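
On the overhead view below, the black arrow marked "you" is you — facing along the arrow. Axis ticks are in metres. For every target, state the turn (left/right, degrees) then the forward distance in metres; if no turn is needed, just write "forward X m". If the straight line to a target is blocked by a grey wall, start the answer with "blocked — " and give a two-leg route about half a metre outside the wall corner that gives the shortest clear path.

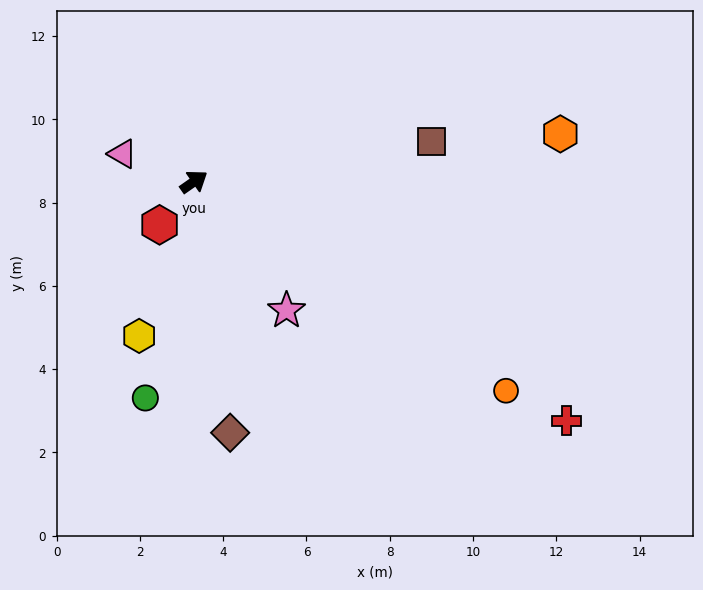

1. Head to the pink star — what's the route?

turn right 89°, forward 3.8 m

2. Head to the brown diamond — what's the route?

turn right 117°, forward 6.1 m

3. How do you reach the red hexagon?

turn right 164°, forward 1.3 m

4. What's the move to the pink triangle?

turn left 124°, forward 1.8 m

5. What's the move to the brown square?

turn right 25°, forward 5.8 m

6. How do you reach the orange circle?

turn right 69°, forward 9.0 m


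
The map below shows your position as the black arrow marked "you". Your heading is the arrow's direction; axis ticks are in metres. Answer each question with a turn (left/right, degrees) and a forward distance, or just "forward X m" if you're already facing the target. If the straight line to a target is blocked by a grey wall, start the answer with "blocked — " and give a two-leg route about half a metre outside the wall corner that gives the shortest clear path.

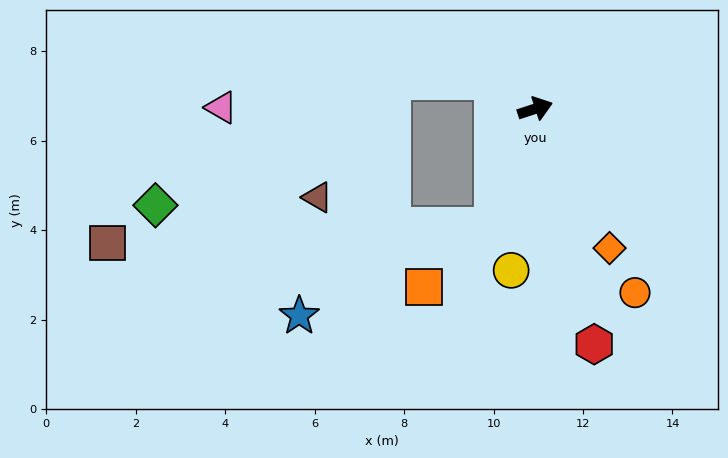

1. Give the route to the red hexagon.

turn right 94°, forward 5.4 m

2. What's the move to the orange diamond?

turn right 80°, forward 3.5 m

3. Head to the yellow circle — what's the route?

turn right 117°, forward 3.7 m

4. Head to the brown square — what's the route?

blocked — turn right 128°, forward 2.8 m, then turn right 68°, forward 8.6 m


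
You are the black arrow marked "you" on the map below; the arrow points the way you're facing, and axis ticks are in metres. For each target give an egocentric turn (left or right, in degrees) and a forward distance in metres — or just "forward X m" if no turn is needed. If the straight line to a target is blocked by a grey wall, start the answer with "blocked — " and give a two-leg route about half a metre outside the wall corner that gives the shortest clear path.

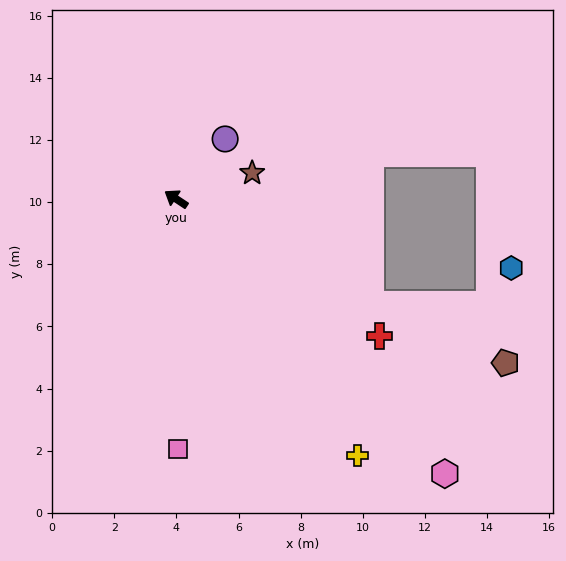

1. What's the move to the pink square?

turn left 124°, forward 8.1 m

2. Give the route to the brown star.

turn right 128°, forward 2.6 m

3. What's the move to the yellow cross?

turn left 159°, forward 10.1 m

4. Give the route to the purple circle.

turn right 96°, forward 2.5 m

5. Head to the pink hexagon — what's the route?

turn left 168°, forward 12.4 m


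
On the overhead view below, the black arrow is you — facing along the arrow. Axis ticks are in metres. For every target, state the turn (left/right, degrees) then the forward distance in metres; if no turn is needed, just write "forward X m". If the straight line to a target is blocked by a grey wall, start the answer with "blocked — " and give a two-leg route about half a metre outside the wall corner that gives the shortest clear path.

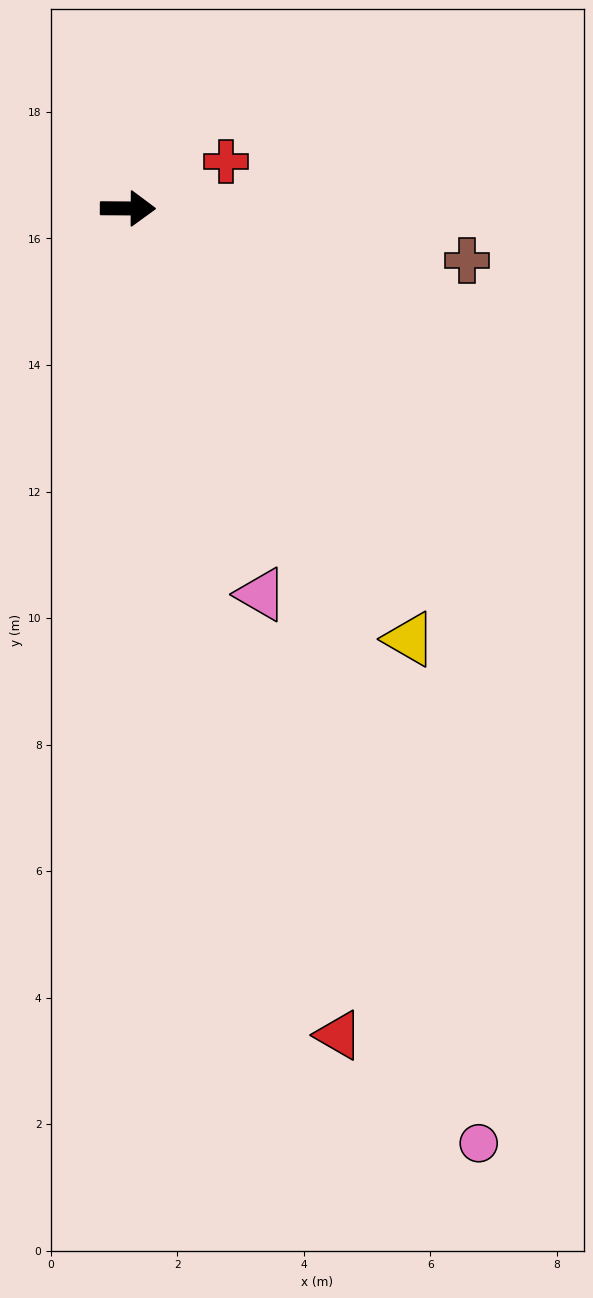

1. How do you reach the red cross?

turn left 26°, forward 1.7 m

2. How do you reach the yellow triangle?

turn right 56°, forward 8.1 m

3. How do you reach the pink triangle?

turn right 71°, forward 6.5 m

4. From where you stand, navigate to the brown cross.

turn right 8°, forward 5.4 m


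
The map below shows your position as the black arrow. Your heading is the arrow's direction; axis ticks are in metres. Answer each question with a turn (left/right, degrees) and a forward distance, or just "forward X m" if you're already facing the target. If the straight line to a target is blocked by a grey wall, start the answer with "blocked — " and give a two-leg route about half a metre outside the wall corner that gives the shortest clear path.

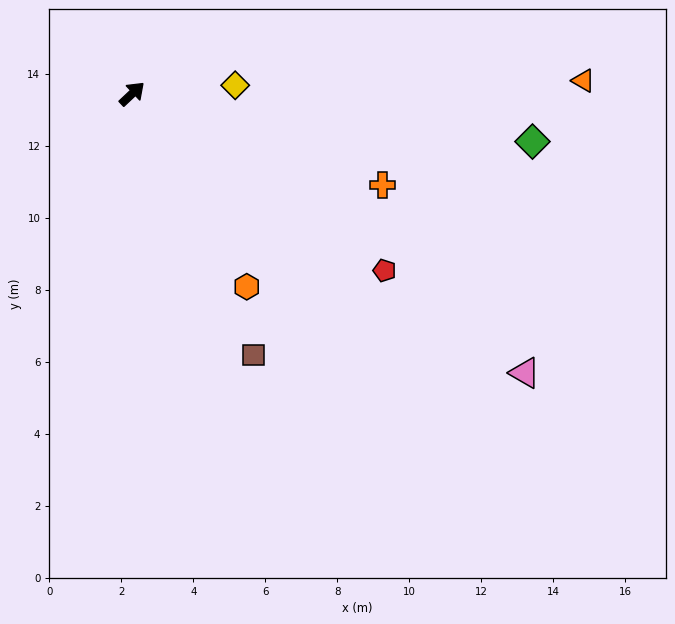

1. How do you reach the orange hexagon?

turn right 103°, forward 6.2 m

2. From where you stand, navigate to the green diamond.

turn right 50°, forward 11.2 m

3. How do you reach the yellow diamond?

turn right 39°, forward 2.9 m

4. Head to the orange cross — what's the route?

turn right 63°, forward 7.4 m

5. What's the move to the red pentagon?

turn right 78°, forward 8.6 m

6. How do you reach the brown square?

turn right 108°, forward 8.0 m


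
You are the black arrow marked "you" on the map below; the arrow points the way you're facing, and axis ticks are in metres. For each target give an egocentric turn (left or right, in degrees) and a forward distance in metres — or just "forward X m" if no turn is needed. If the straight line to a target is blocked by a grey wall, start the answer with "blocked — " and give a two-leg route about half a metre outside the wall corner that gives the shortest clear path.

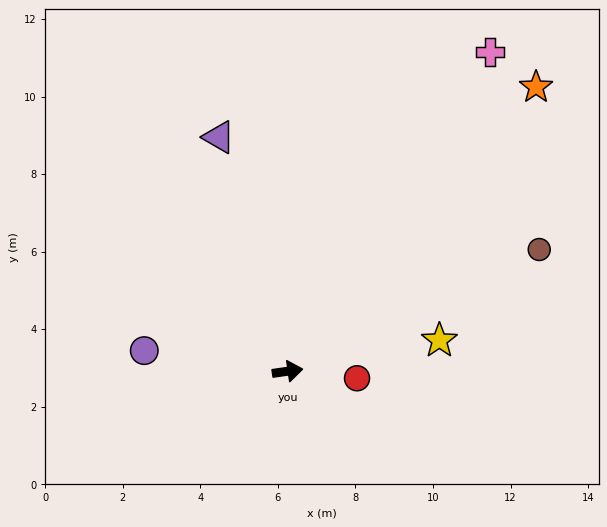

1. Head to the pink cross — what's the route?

turn left 50°, forward 9.7 m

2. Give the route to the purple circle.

turn left 164°, forward 3.7 m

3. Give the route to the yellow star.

turn left 3°, forward 4.0 m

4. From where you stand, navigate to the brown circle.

turn left 18°, forward 7.2 m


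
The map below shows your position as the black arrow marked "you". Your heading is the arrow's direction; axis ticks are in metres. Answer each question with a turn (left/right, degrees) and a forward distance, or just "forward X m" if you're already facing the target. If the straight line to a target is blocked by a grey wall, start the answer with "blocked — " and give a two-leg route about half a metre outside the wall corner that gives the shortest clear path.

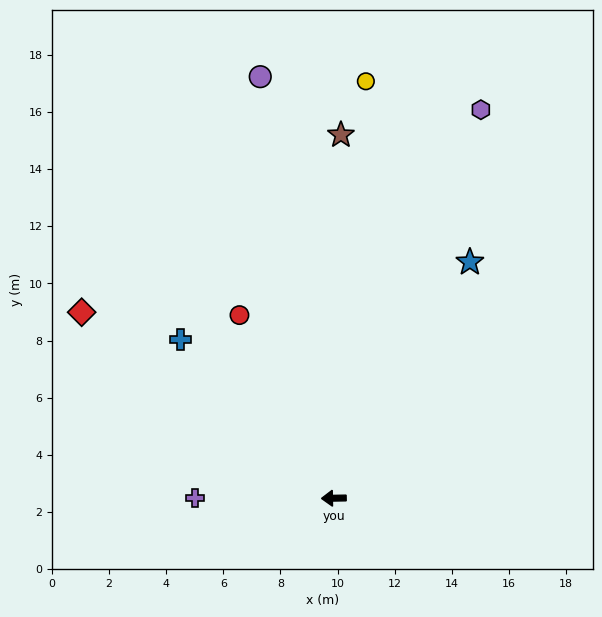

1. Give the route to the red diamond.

turn right 37°, forward 11.0 m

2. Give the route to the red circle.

turn right 64°, forward 7.2 m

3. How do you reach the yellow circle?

turn right 95°, forward 14.6 m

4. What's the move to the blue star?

turn right 121°, forward 9.5 m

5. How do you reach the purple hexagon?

turn right 112°, forward 14.5 m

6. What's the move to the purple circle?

turn right 81°, forward 15.0 m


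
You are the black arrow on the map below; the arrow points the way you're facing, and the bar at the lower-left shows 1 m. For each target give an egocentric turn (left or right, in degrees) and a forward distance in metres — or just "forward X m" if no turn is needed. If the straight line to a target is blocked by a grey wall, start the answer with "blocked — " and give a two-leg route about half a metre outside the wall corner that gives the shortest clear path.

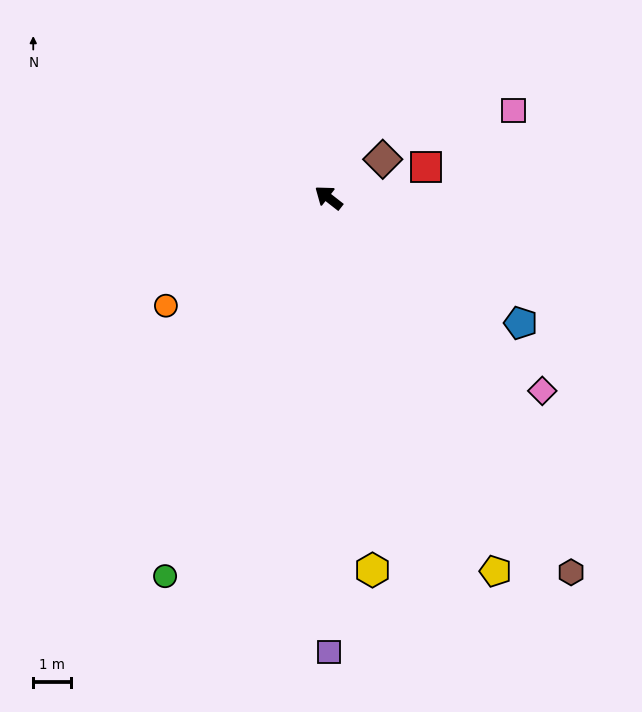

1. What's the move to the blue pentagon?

turn right 175°, forward 6.1 m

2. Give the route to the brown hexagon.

turn left 161°, forward 11.9 m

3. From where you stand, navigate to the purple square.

turn left 128°, forward 12.1 m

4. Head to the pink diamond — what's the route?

turn left 176°, forward 7.7 m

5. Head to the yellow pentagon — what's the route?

turn left 152°, forward 10.9 m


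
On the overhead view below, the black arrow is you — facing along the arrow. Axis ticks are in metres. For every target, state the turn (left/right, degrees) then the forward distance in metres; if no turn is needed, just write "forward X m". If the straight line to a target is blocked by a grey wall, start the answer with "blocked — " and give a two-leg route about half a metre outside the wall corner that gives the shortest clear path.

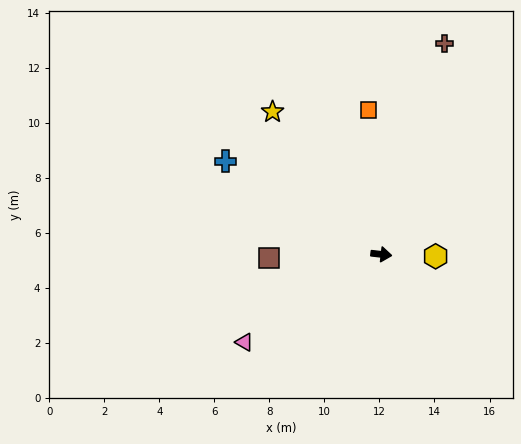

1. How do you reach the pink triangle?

turn right 141°, forward 5.9 m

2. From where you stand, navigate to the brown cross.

turn left 80°, forward 8.0 m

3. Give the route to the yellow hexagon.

turn left 4°, forward 2.0 m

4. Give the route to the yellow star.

turn left 134°, forward 6.5 m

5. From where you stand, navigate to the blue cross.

turn left 156°, forward 6.6 m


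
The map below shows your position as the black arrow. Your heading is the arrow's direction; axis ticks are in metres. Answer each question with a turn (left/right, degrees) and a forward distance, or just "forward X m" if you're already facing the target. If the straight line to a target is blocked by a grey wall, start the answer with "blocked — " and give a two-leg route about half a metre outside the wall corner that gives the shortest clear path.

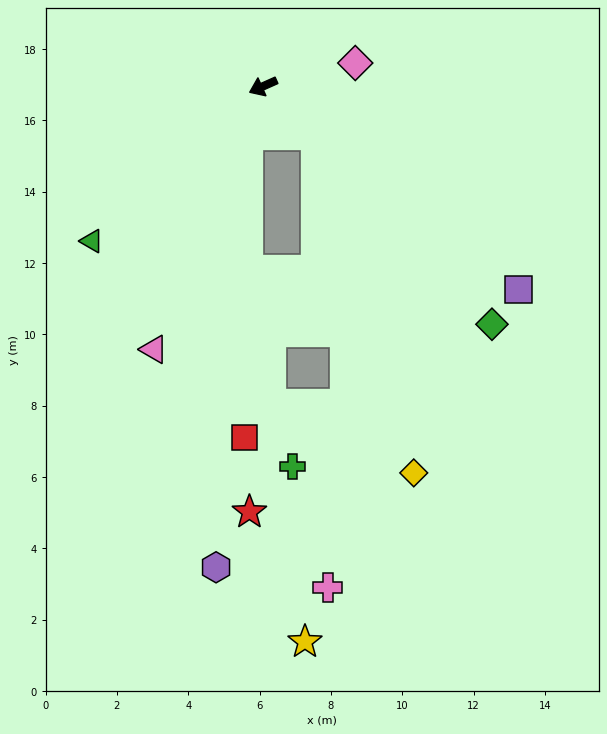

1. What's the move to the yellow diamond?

blocked — turn left 114°, forward 2.0 m, then turn right 32°, forward 9.9 m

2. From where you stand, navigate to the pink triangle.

turn left 43°, forward 8.0 m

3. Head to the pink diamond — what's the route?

turn left 170°, forward 2.7 m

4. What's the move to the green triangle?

turn left 18°, forward 6.5 m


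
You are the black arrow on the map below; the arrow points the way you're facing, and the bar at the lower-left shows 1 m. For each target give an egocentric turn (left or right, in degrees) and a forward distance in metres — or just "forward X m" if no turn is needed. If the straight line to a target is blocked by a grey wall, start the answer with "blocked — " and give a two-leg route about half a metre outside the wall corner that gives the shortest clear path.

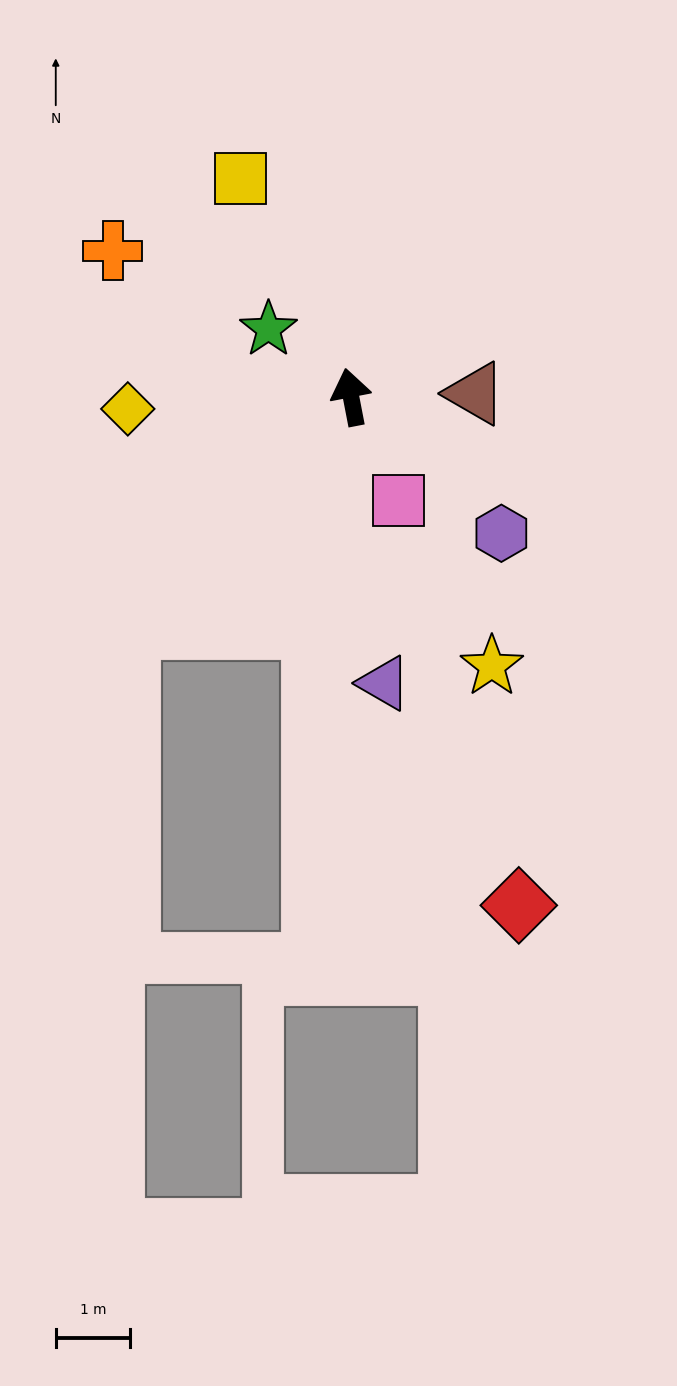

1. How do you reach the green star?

turn left 40°, forward 1.4 m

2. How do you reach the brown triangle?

turn right 99°, forward 1.7 m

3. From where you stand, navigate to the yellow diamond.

turn left 82°, forward 3.0 m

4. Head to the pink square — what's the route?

turn right 166°, forward 1.5 m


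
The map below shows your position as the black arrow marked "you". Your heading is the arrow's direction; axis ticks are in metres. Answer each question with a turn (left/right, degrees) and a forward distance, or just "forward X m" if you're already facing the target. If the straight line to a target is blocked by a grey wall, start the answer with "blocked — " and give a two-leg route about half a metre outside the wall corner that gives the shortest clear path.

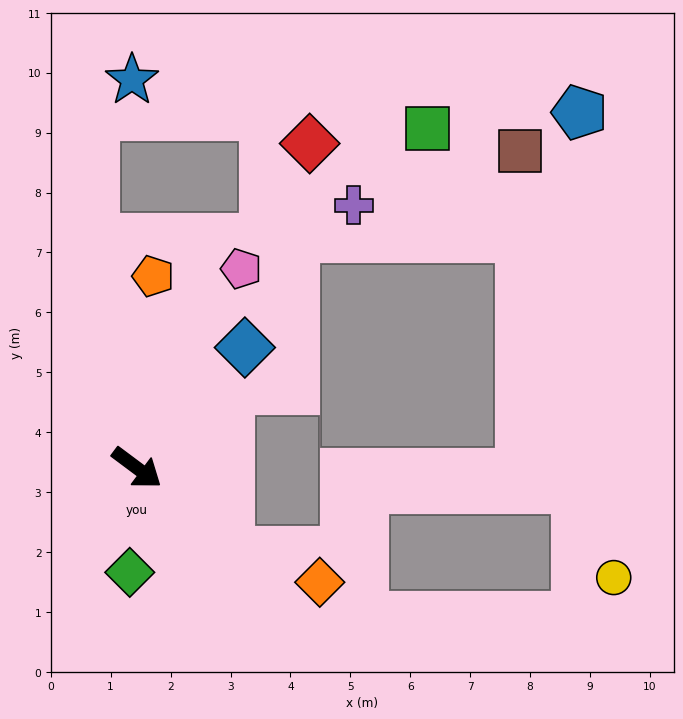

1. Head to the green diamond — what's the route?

turn right 57°, forward 1.7 m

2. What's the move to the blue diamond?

turn left 85°, forward 2.7 m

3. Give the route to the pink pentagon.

turn left 99°, forward 3.8 m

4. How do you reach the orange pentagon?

turn left 122°, forward 3.2 m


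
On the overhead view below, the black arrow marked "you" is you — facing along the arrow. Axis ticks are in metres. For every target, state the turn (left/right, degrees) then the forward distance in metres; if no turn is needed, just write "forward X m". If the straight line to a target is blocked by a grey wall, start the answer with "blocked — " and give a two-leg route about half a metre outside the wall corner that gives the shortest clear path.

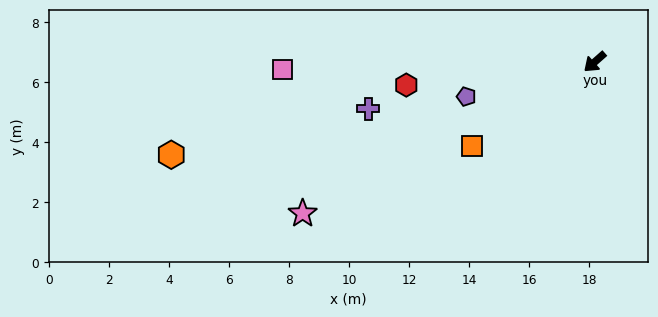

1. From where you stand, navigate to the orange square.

turn right 7°, forward 5.0 m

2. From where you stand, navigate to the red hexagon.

turn right 34°, forward 6.3 m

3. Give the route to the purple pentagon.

turn right 26°, forward 4.4 m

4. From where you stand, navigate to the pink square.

turn right 40°, forward 10.4 m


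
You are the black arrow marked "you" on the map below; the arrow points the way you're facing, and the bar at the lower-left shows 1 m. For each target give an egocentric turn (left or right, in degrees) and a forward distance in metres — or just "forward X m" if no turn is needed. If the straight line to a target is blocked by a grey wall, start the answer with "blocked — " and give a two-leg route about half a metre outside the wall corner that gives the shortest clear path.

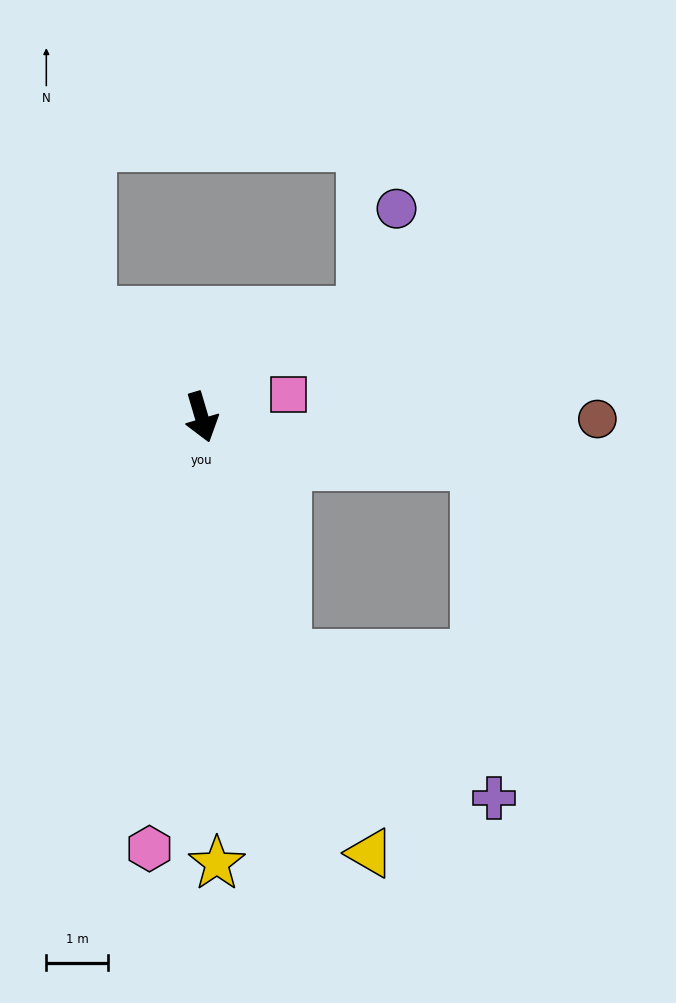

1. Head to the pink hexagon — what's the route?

turn right 23°, forward 7.1 m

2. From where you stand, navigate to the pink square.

turn left 88°, forward 1.5 m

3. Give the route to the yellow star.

turn right 15°, forward 7.2 m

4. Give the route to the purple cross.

blocked — turn left 3°, forward 4.1 m, then turn left 36°, forward 4.1 m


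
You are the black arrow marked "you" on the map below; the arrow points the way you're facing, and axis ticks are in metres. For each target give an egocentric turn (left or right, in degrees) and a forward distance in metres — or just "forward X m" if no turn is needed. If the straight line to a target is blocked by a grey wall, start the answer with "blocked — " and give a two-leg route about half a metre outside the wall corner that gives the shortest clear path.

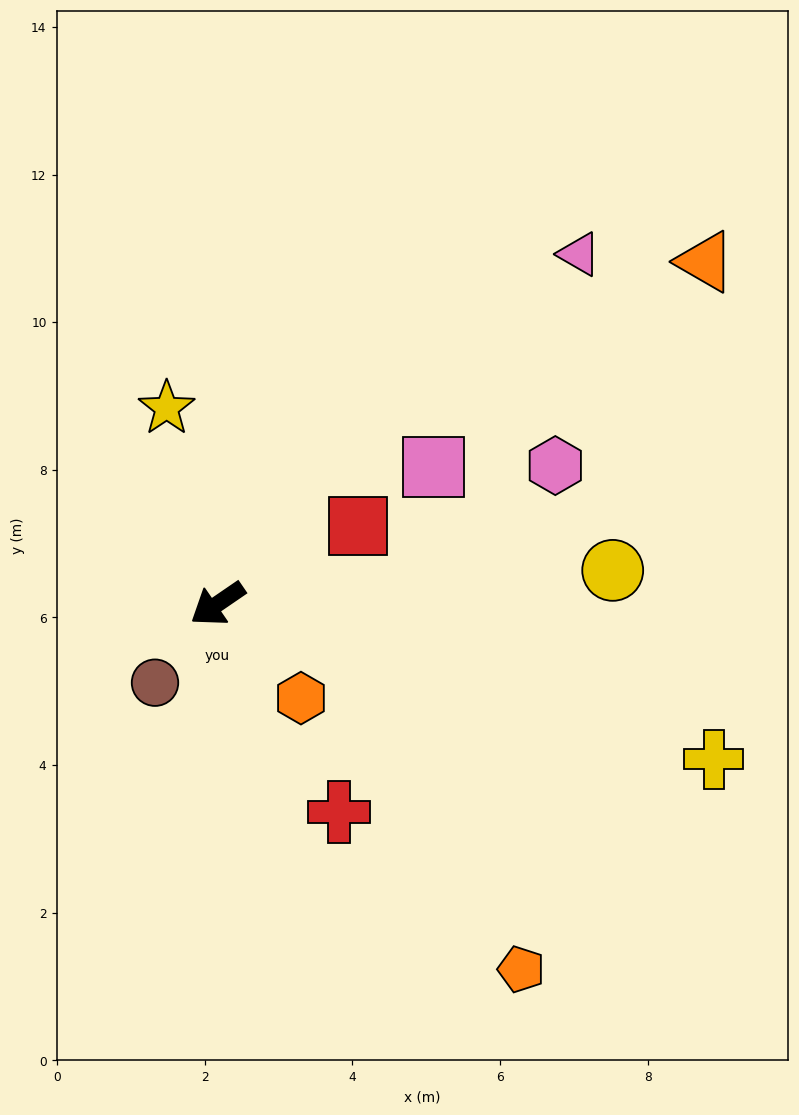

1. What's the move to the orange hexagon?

turn left 97°, forward 1.7 m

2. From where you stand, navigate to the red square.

turn left 175°, forward 2.2 m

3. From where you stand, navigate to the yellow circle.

turn left 150°, forward 5.4 m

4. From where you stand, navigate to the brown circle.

turn left 17°, forward 1.4 m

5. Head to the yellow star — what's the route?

turn right 110°, forward 2.7 m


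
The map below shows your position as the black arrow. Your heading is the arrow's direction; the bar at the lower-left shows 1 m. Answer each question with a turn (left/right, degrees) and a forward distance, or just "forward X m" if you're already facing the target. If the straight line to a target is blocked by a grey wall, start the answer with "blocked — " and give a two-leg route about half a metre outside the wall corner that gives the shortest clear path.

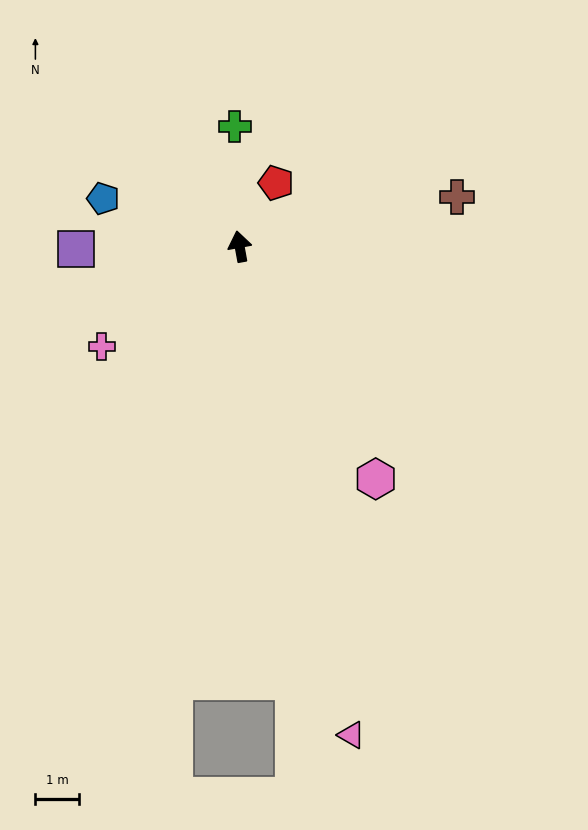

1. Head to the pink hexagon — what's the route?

turn right 160°, forward 6.2 m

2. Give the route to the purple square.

turn left 81°, forward 3.8 m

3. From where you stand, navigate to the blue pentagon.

turn left 60°, forward 3.3 m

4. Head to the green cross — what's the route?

turn right 8°, forward 2.8 m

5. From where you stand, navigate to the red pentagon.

turn right 40°, forward 1.7 m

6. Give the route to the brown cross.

turn right 87°, forward 5.1 m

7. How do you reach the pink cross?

turn left 116°, forward 3.9 m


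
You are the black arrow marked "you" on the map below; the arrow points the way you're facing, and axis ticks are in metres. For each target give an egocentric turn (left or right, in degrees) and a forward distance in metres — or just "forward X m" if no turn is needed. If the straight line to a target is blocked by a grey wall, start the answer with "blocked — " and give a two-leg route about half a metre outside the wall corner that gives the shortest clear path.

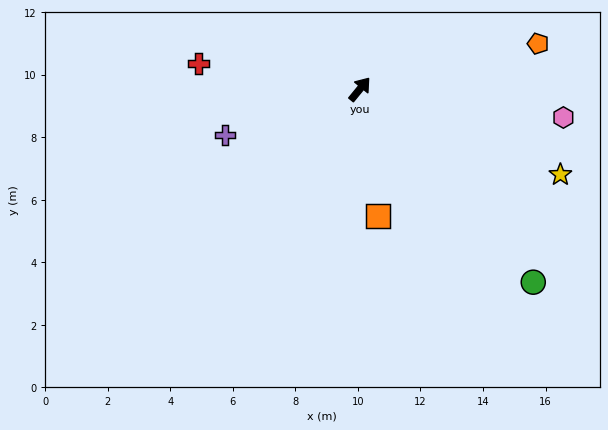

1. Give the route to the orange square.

turn right 133°, forward 4.1 m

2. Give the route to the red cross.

turn left 120°, forward 5.2 m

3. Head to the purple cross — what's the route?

turn left 148°, forward 4.6 m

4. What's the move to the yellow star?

turn right 74°, forward 7.0 m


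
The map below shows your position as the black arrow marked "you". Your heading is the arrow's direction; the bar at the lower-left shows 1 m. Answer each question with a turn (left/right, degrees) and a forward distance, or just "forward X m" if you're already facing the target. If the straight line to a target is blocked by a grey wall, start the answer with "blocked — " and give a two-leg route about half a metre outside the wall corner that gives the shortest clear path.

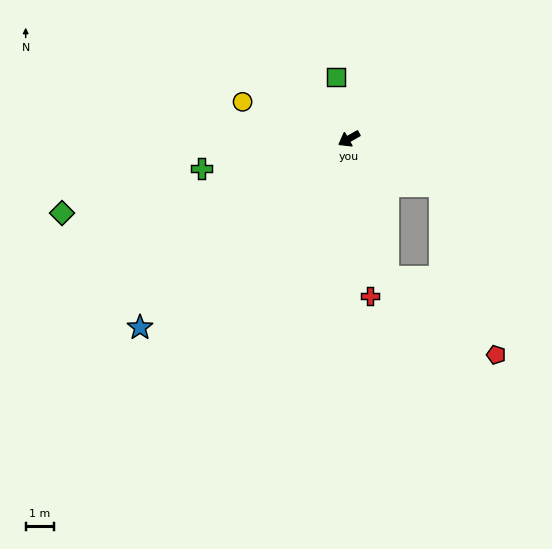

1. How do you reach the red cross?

turn left 68°, forward 5.7 m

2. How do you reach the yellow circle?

turn right 49°, forward 4.0 m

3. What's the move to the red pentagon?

blocked — turn left 76°, forward 5.1 m, then turn left 39°, forward 4.7 m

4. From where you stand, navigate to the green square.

turn right 108°, forward 2.2 m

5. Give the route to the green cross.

turn right 18°, forward 5.3 m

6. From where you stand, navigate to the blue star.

turn left 12°, forward 10.0 m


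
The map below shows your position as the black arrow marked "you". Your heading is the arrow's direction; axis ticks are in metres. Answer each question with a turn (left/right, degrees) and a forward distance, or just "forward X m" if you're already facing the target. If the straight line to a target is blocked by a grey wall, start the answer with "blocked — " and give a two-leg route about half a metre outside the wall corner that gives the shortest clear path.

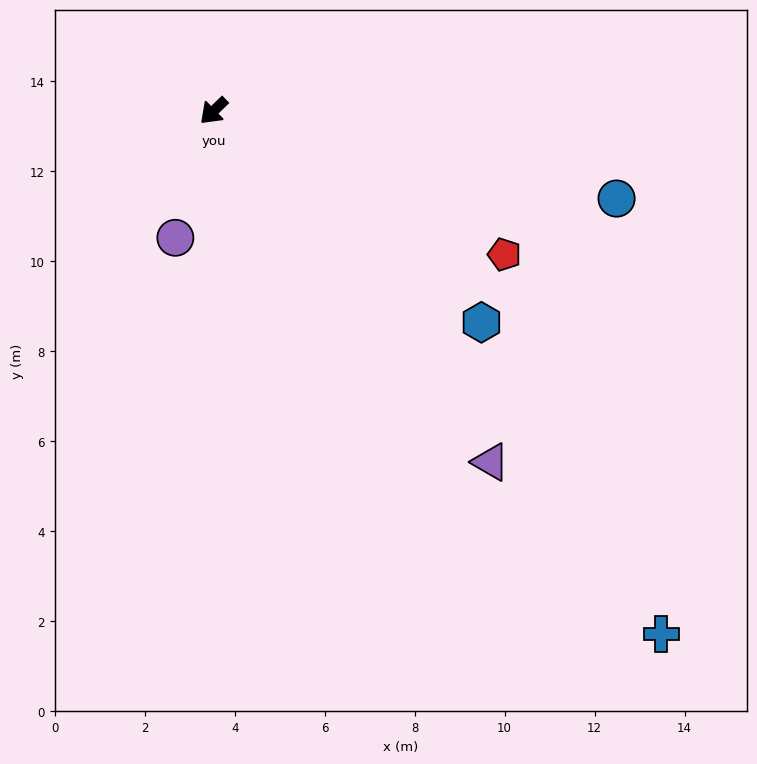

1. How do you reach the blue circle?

turn left 124°, forward 9.2 m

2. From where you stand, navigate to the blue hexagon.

turn left 98°, forward 7.6 m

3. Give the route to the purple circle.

turn left 29°, forward 2.9 m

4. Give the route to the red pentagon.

turn left 110°, forward 7.2 m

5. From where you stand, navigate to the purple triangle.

turn left 84°, forward 9.9 m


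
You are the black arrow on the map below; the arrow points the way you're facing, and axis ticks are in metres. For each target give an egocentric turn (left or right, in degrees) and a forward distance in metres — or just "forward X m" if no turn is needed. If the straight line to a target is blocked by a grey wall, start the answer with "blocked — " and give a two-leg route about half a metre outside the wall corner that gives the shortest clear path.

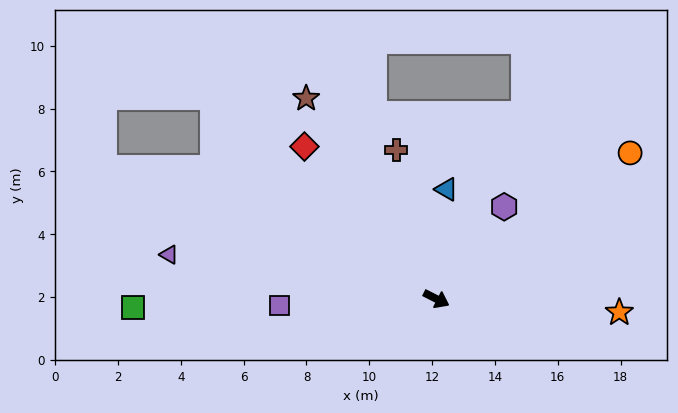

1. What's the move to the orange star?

turn left 23°, forward 5.8 m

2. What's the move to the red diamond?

turn left 158°, forward 6.4 m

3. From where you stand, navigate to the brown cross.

turn left 132°, forward 4.9 m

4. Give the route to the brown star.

turn left 150°, forward 7.6 m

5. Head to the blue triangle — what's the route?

turn left 112°, forward 3.5 m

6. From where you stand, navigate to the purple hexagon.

turn left 81°, forward 3.6 m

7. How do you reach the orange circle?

turn left 64°, forward 7.7 m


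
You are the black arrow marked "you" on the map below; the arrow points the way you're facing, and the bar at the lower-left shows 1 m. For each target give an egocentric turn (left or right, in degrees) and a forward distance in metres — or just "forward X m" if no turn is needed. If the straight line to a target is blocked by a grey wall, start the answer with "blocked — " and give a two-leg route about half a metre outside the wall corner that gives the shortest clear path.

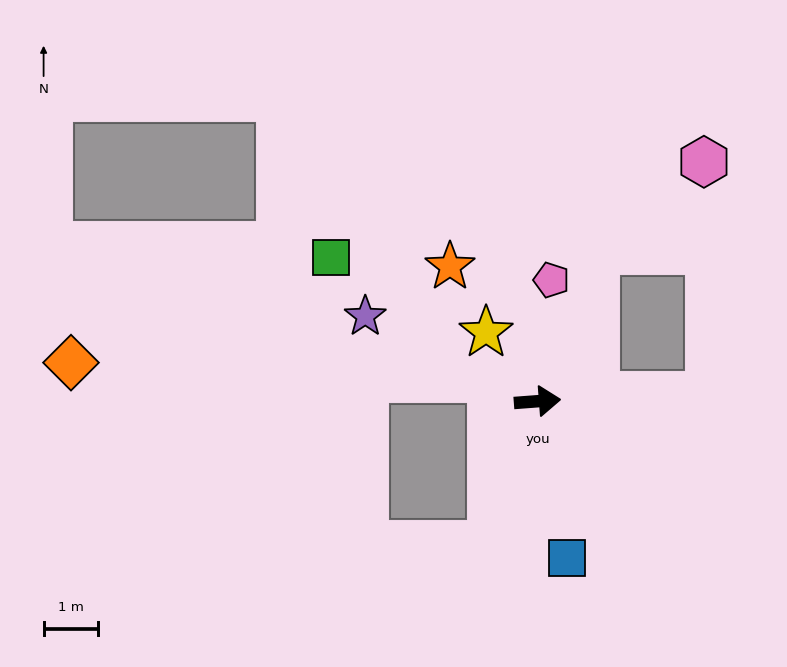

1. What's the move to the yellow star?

turn left 122°, forward 1.6 m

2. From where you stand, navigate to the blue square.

turn right 84°, forward 2.9 m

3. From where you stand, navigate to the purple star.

turn left 149°, forward 3.5 m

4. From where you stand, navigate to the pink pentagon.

turn left 79°, forward 2.2 m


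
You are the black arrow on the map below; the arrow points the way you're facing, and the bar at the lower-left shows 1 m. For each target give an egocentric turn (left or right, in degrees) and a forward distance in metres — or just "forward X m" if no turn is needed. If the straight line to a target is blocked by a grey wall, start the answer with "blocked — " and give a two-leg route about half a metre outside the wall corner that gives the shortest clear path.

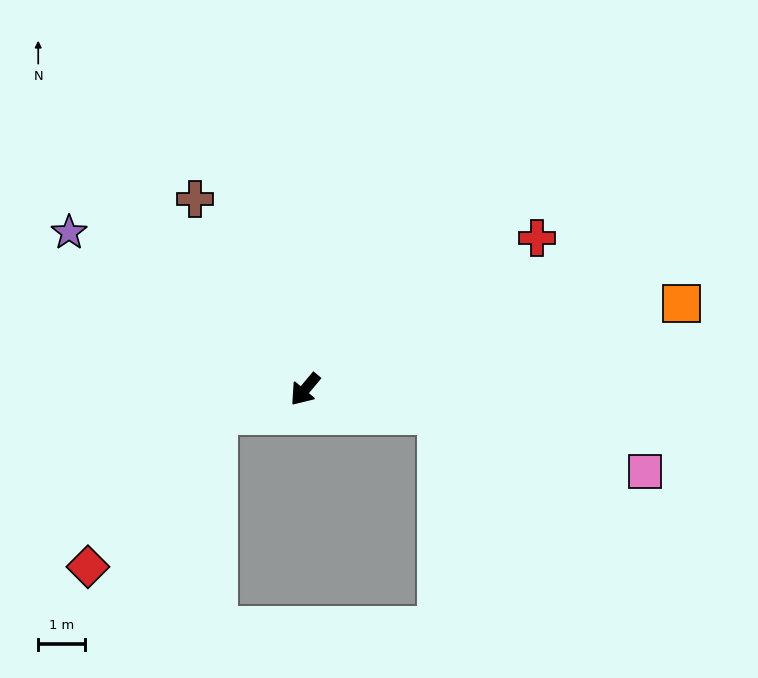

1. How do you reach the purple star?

turn right 84°, forward 6.1 m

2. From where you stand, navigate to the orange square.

turn left 143°, forward 8.3 m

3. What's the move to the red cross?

turn left 163°, forward 6.0 m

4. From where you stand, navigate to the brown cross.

turn right 110°, forward 4.7 m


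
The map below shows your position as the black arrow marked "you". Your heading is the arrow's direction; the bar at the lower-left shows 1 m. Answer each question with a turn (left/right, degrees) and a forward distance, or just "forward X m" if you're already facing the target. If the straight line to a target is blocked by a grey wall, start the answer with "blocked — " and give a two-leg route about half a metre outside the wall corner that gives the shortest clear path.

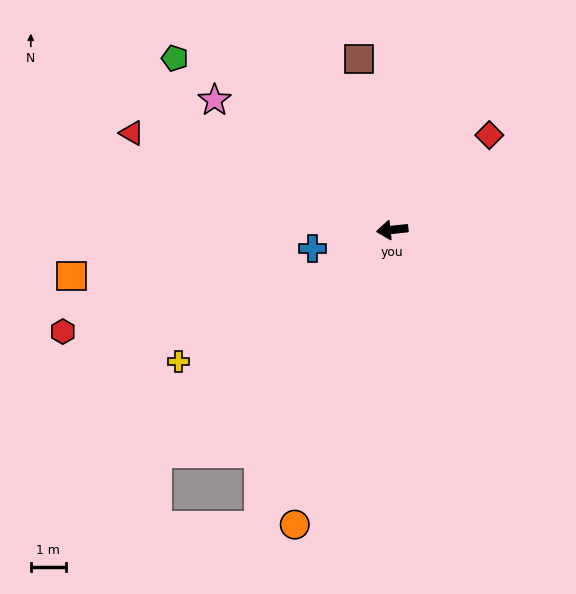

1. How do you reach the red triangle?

turn right 27°, forward 8.0 m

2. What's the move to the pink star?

turn right 42°, forward 6.3 m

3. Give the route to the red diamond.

turn right 142°, forward 3.9 m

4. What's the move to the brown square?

turn right 85°, forward 5.0 m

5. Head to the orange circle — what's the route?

turn left 66°, forward 8.9 m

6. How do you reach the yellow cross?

turn left 25°, forward 7.2 m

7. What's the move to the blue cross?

turn left 7°, forward 2.4 m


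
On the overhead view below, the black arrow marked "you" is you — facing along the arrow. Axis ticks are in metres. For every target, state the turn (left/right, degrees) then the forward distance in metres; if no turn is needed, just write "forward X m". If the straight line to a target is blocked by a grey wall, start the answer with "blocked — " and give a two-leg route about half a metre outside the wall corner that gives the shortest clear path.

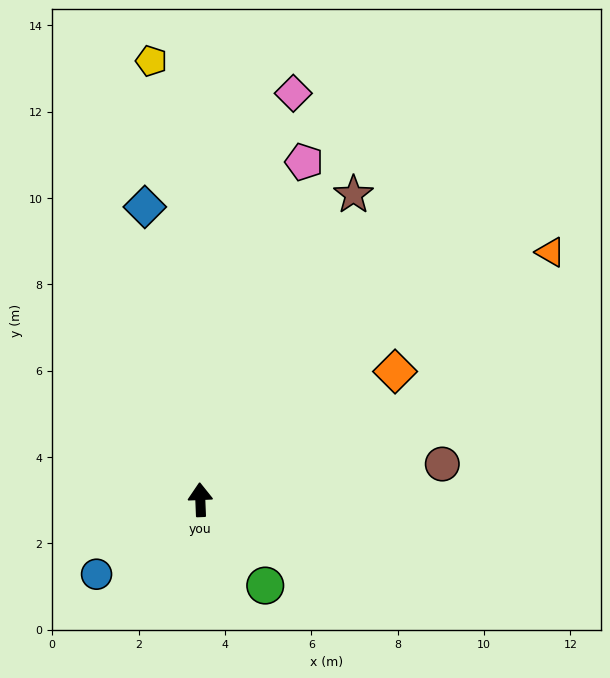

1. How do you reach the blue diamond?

turn left 8°, forward 6.9 m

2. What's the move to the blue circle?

turn left 123°, forward 3.0 m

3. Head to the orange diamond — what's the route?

turn right 59°, forward 5.4 m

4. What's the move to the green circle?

turn right 145°, forward 2.5 m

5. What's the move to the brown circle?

turn right 84°, forward 5.7 m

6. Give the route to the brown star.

turn right 29°, forward 7.9 m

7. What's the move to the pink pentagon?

turn right 19°, forward 8.2 m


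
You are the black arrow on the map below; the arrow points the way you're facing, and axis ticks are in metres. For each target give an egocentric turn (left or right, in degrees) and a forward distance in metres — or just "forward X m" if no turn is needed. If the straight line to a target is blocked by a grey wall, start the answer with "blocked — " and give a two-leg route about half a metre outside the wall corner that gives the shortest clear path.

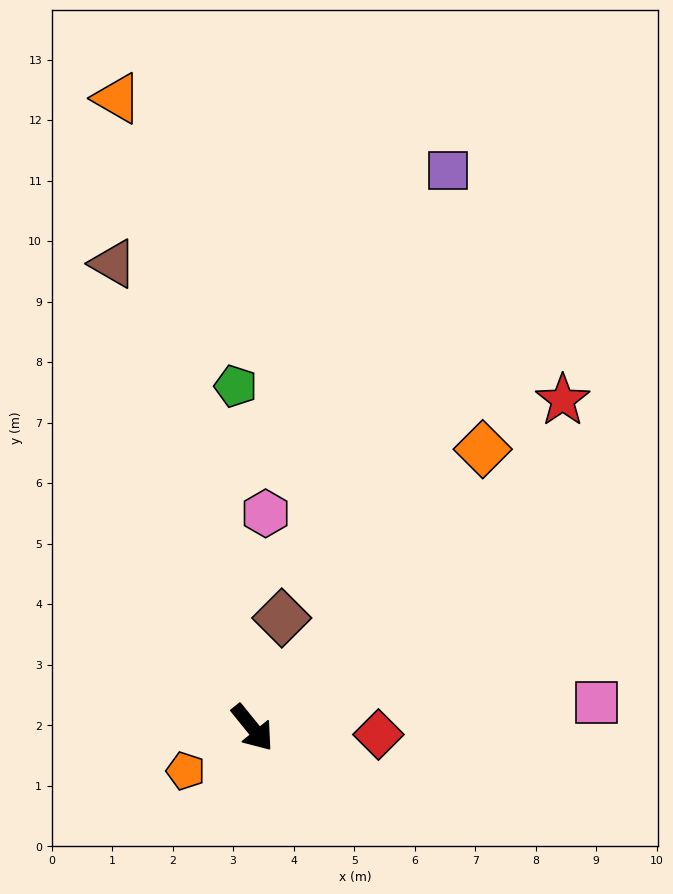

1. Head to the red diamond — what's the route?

turn left 48°, forward 2.1 m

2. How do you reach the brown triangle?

turn left 158°, forward 8.0 m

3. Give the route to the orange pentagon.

turn right 96°, forward 1.3 m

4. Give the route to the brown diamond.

turn left 126°, forward 1.9 m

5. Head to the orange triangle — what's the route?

turn left 153°, forward 10.6 m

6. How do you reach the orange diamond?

turn left 101°, forward 6.0 m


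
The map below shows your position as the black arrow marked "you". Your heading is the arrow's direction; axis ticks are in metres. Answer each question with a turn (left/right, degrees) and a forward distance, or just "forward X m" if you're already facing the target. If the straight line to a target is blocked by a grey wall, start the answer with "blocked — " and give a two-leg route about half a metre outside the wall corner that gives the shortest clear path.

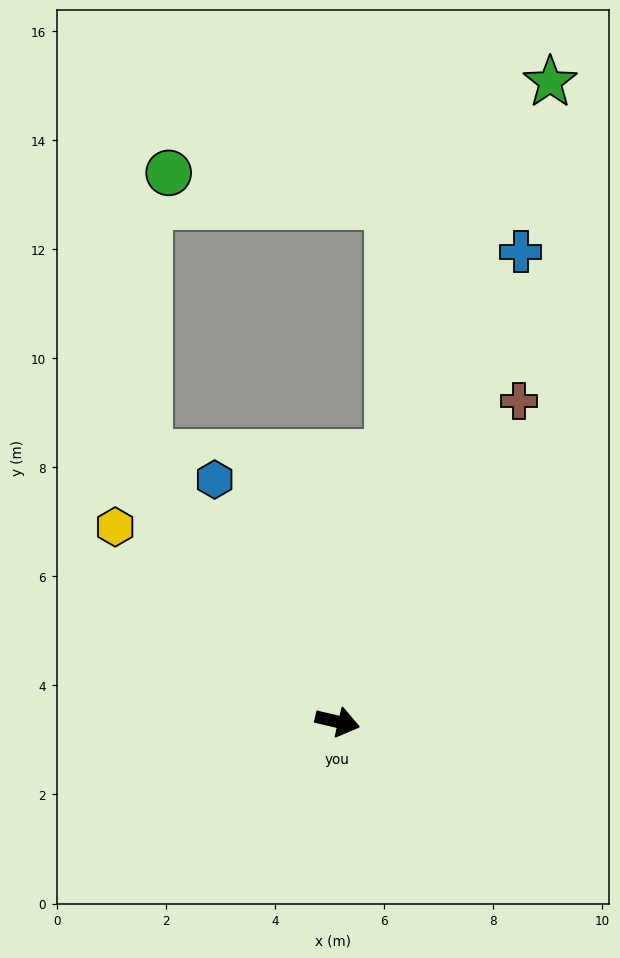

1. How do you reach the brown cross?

turn left 74°, forward 6.8 m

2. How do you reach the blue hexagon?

turn left 130°, forward 5.0 m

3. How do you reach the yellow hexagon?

turn left 152°, forward 5.4 m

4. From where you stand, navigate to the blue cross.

turn left 82°, forward 9.2 m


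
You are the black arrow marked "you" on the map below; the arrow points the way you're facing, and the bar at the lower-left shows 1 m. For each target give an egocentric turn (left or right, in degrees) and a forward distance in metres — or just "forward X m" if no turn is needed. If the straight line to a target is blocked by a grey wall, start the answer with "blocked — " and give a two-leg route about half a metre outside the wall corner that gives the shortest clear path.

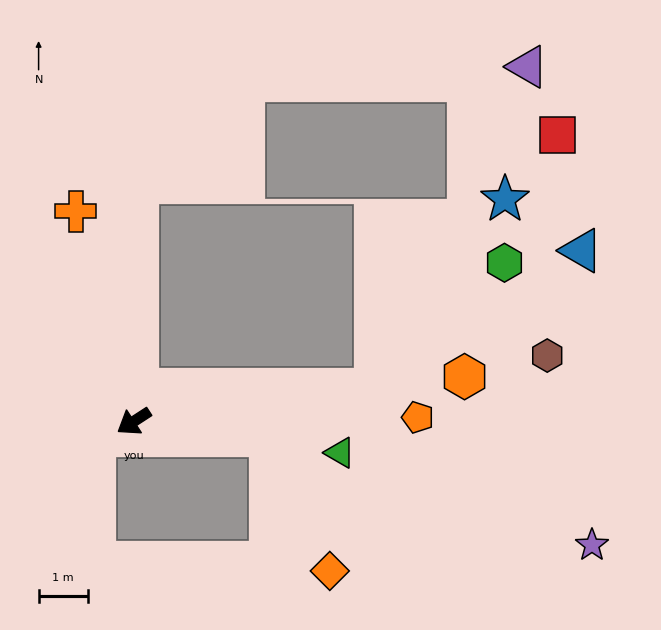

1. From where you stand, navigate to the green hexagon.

blocked — turn left 154°, forward 4.9 m, then turn left 37°, forward 3.7 m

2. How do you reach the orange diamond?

blocked — turn left 141°, forward 2.8 m, then turn right 60°, forward 3.0 m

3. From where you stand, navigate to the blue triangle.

blocked — turn left 154°, forward 4.9 m, then turn left 27°, forward 5.1 m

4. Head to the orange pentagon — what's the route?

turn left 148°, forward 5.8 m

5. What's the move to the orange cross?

turn right 108°, forward 4.4 m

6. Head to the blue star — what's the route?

blocked — turn left 154°, forward 4.9 m, then turn left 49°, forward 4.7 m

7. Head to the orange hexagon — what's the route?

turn left 155°, forward 6.8 m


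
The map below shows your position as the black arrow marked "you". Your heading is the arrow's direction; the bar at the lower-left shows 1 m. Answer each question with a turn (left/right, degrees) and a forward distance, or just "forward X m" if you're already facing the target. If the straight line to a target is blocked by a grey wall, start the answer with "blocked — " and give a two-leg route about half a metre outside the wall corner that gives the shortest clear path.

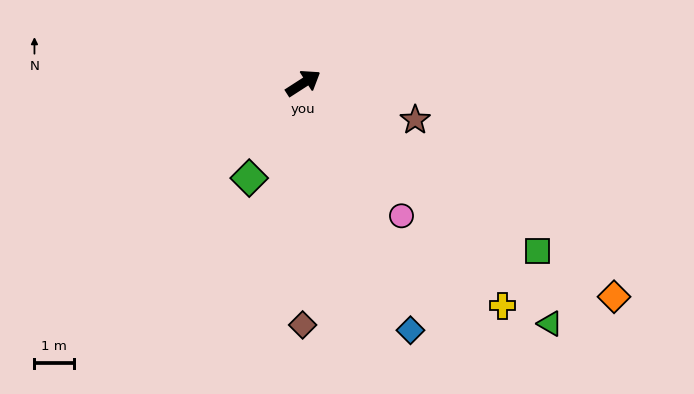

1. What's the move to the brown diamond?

turn right 123°, forward 6.1 m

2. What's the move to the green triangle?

turn right 77°, forward 8.7 m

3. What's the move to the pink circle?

turn right 86°, forward 4.2 m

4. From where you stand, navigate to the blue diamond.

turn right 99°, forward 6.8 m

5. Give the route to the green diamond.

turn right 152°, forward 2.8 m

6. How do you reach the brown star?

turn right 51°, forward 3.0 m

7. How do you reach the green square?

turn right 68°, forward 7.3 m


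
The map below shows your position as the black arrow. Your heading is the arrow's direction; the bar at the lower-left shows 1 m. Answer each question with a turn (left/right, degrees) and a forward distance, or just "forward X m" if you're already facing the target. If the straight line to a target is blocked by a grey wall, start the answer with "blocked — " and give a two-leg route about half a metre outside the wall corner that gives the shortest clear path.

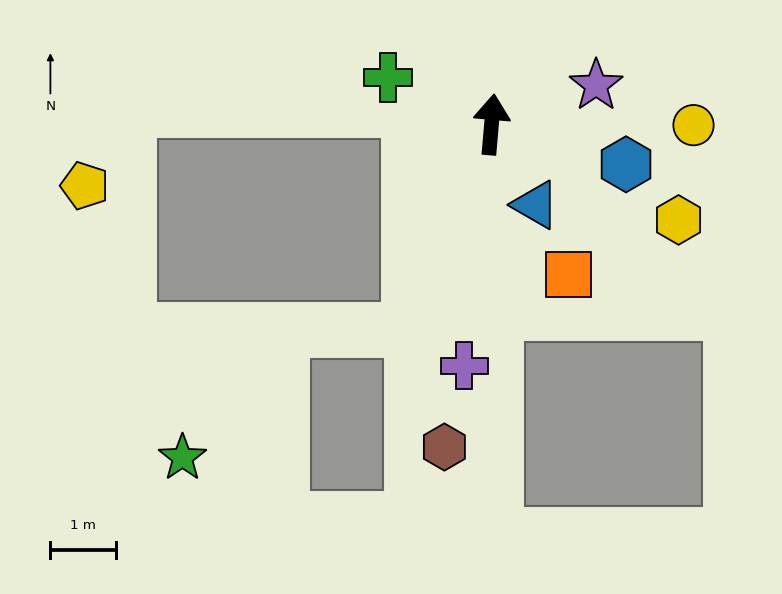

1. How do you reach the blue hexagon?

turn right 102°, forward 2.1 m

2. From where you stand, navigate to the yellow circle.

turn right 85°, forward 3.1 m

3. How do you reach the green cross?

turn left 71°, forward 1.7 m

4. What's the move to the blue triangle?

turn right 146°, forward 1.4 m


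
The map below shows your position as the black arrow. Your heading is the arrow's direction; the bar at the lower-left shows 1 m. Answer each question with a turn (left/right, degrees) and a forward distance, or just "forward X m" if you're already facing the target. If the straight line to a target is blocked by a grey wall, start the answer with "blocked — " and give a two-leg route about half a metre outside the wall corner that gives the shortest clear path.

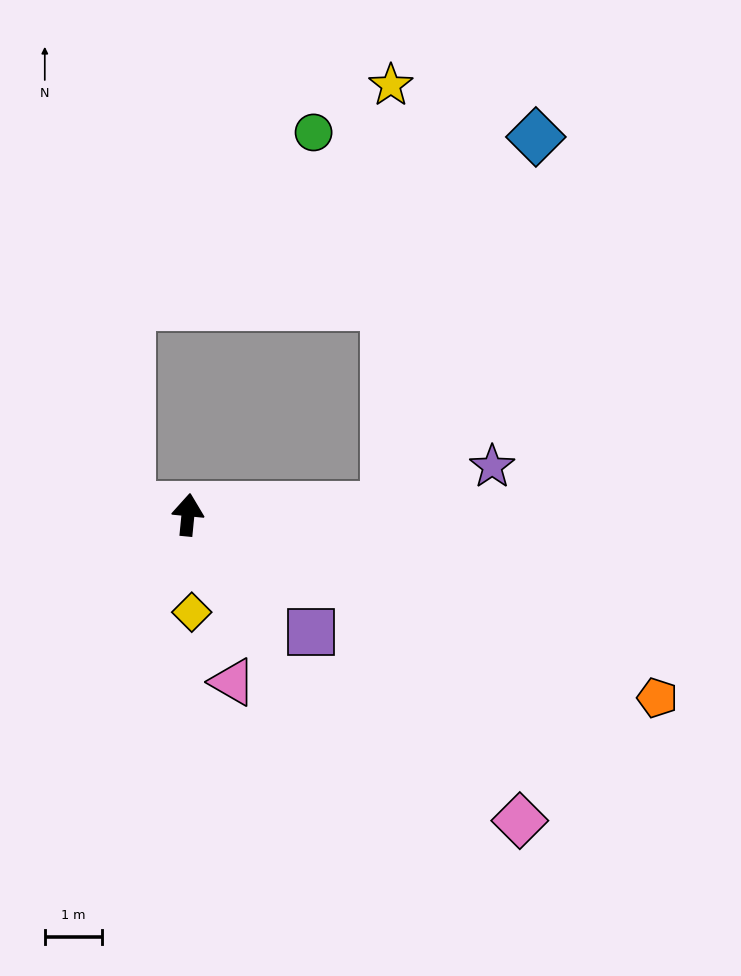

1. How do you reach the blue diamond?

blocked — turn right 82°, forward 3.4 m, then turn left 65°, forward 6.9 m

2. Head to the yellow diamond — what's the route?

turn right 172°, forward 1.7 m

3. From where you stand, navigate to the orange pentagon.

turn right 106°, forward 8.8 m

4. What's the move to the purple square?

turn right 128°, forward 3.0 m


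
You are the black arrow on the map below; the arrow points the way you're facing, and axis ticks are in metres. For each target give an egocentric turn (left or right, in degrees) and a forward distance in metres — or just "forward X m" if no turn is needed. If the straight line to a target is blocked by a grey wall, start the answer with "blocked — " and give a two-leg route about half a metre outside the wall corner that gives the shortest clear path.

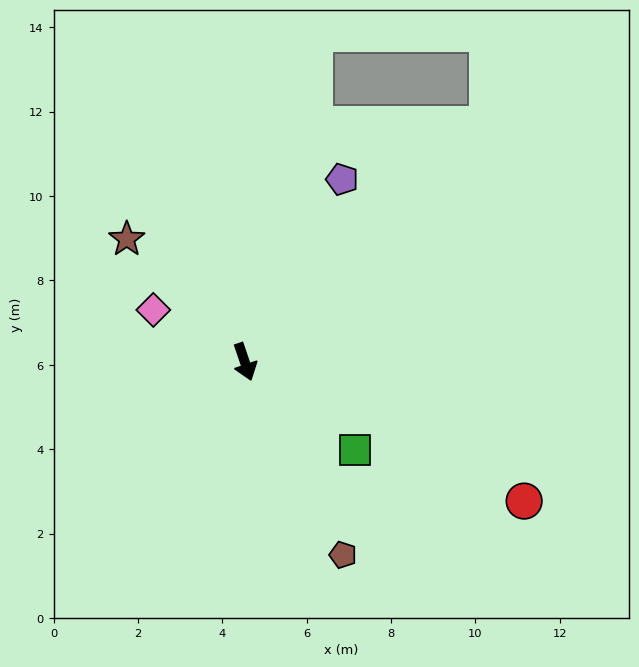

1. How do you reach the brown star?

turn right 155°, forward 4.0 m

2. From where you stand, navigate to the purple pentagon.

turn left 133°, forward 4.9 m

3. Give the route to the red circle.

turn left 45°, forward 7.4 m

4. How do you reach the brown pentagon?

turn left 8°, forward 5.1 m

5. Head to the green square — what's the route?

turn left 33°, forward 3.4 m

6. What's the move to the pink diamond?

turn right 138°, forward 2.5 m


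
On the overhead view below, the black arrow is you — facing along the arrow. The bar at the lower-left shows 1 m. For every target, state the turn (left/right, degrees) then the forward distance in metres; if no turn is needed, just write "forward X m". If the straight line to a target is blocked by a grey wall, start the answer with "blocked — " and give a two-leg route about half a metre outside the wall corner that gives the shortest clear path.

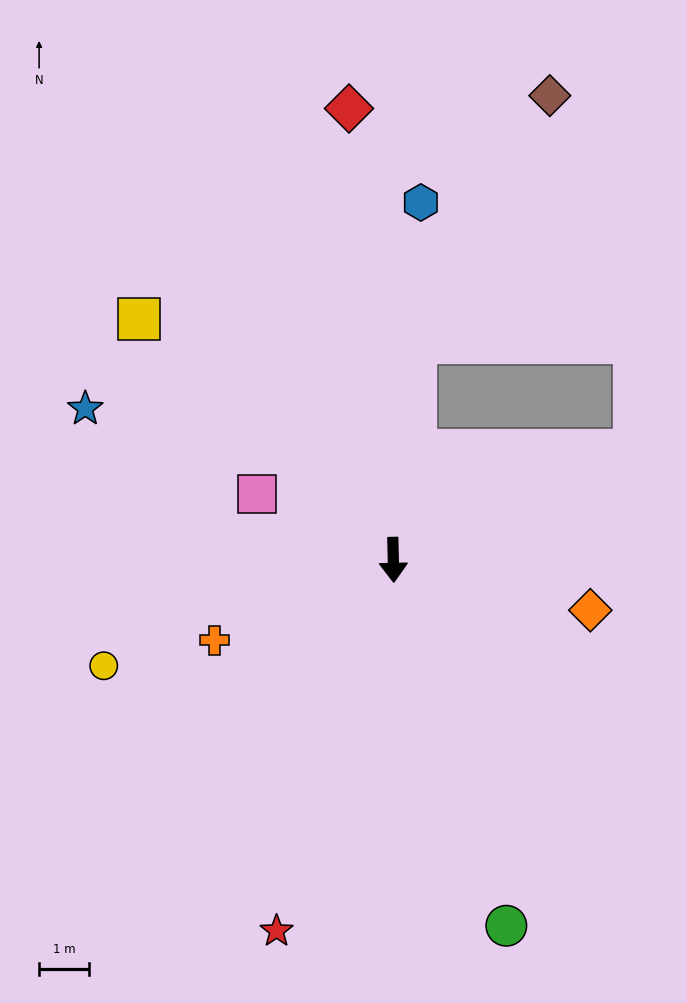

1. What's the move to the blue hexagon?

turn left 174°, forward 7.2 m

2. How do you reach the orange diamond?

turn left 74°, forward 4.1 m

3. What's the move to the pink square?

turn right 117°, forward 3.0 m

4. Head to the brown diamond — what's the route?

blocked — turn left 173°, forward 4.4 m, then turn right 23°, forward 5.6 m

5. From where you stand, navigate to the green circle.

turn left 16°, forward 7.7 m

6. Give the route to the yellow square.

turn right 135°, forward 7.0 m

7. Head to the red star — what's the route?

turn right 19°, forward 7.8 m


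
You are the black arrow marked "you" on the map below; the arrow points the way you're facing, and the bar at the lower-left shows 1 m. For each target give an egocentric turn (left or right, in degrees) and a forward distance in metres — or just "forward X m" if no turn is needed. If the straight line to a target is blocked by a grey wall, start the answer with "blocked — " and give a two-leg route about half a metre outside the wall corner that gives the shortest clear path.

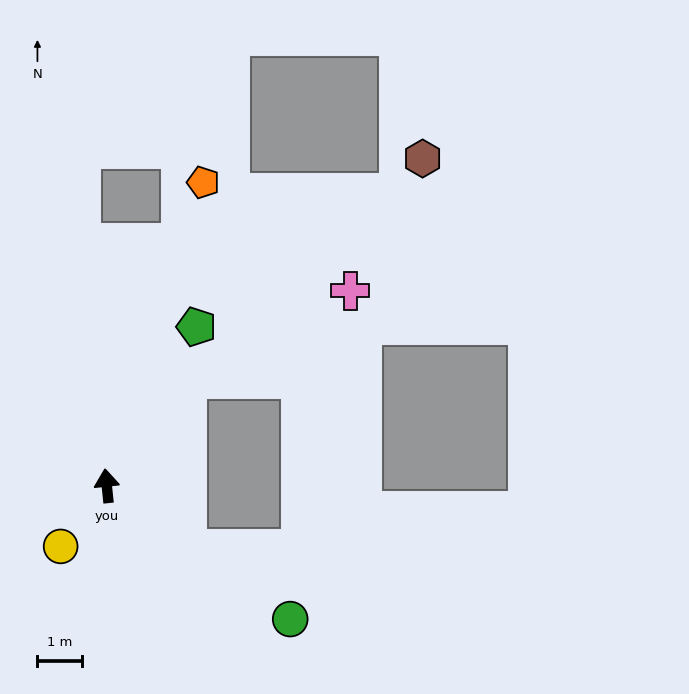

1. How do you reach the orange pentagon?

turn right 24°, forward 7.1 m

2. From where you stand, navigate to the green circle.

turn right 132°, forward 5.1 m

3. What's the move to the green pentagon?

turn right 35°, forward 4.1 m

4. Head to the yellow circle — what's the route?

turn left 137°, forward 1.7 m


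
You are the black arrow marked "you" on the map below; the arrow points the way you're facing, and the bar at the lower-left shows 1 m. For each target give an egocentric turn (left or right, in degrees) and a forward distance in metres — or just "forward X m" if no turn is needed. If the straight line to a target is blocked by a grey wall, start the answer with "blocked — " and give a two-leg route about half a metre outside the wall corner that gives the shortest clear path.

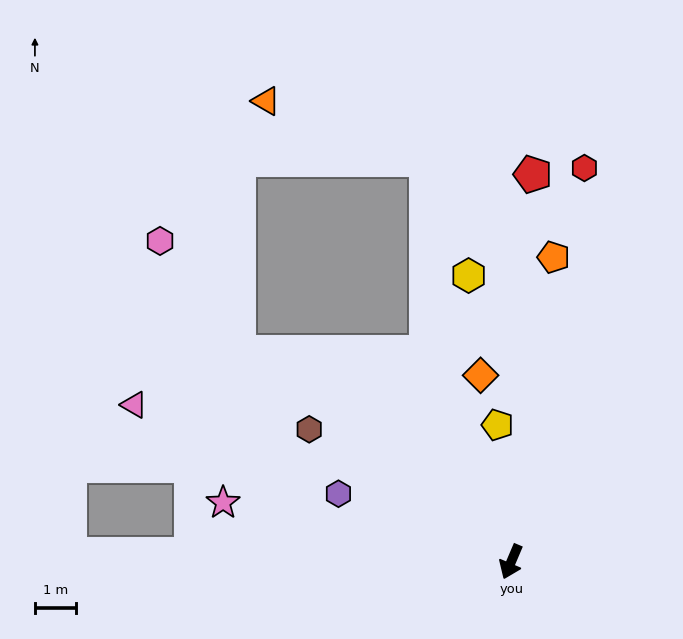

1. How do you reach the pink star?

turn right 79°, forward 7.2 m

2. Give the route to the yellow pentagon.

turn right 151°, forward 3.4 m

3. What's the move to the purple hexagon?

turn right 88°, forward 4.5 m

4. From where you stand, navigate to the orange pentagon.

turn right 165°, forward 7.5 m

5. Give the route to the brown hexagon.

turn right 100°, forward 5.9 m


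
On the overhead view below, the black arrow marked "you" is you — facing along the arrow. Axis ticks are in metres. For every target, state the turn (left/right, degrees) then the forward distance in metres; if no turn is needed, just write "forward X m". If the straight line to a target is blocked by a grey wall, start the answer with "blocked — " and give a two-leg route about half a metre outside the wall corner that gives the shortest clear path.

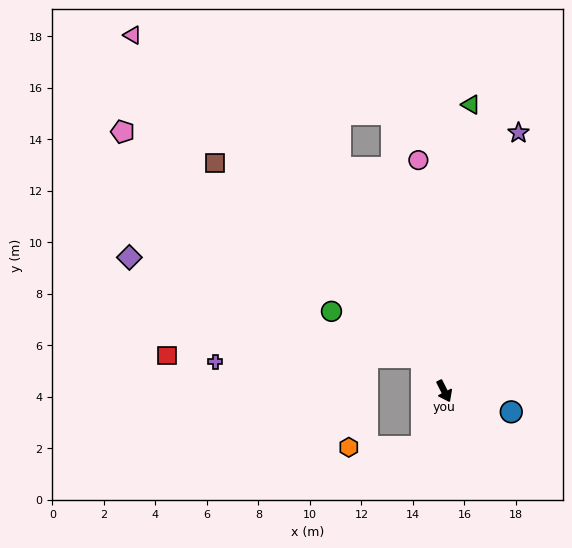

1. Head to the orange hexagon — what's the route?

blocked — turn right 49°, forward 2.3 m, then turn right 67°, forward 2.8 m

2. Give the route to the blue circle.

turn left 46°, forward 2.7 m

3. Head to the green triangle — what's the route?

turn left 148°, forward 11.2 m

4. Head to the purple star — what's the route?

turn left 137°, forward 10.4 m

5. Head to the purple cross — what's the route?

blocked — turn right 173°, forward 1.6 m, then turn left 57°, forward 8.0 m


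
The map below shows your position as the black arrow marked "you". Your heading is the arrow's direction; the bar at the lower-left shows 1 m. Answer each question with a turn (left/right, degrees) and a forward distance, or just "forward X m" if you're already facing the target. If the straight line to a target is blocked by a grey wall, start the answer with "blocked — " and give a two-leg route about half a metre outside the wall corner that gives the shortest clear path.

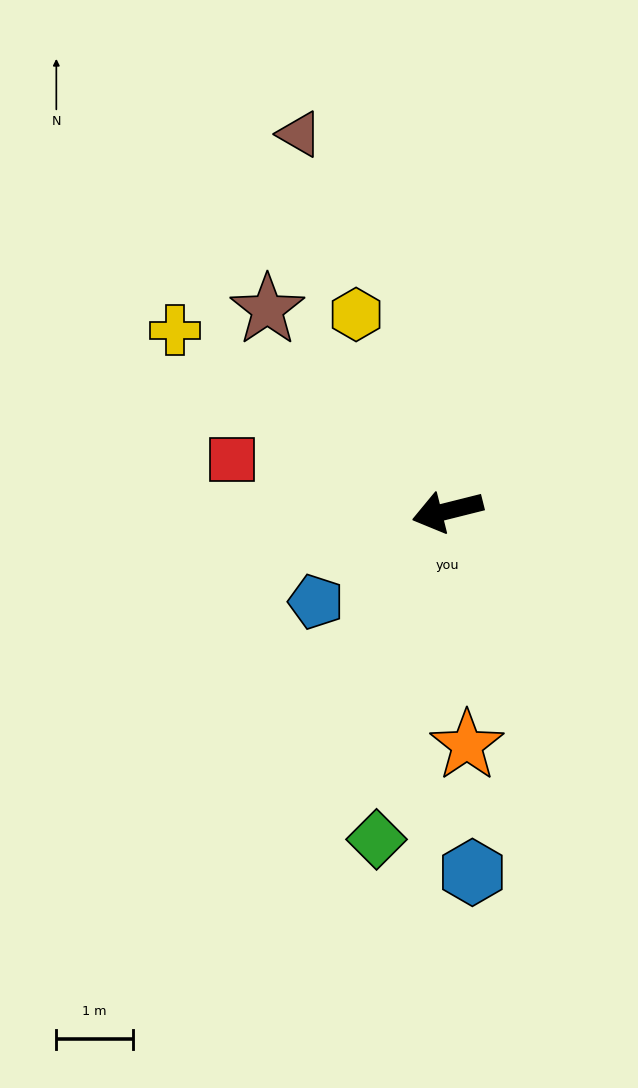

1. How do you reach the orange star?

turn left 81°, forward 3.1 m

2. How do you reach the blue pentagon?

turn left 21°, forward 2.1 m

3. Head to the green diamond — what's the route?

turn left 64°, forward 4.4 m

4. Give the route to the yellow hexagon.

turn right 79°, forward 2.8 m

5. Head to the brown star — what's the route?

turn right 62°, forward 3.5 m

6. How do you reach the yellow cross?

turn right 48°, forward 4.3 m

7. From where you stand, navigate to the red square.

turn right 28°, forward 2.9 m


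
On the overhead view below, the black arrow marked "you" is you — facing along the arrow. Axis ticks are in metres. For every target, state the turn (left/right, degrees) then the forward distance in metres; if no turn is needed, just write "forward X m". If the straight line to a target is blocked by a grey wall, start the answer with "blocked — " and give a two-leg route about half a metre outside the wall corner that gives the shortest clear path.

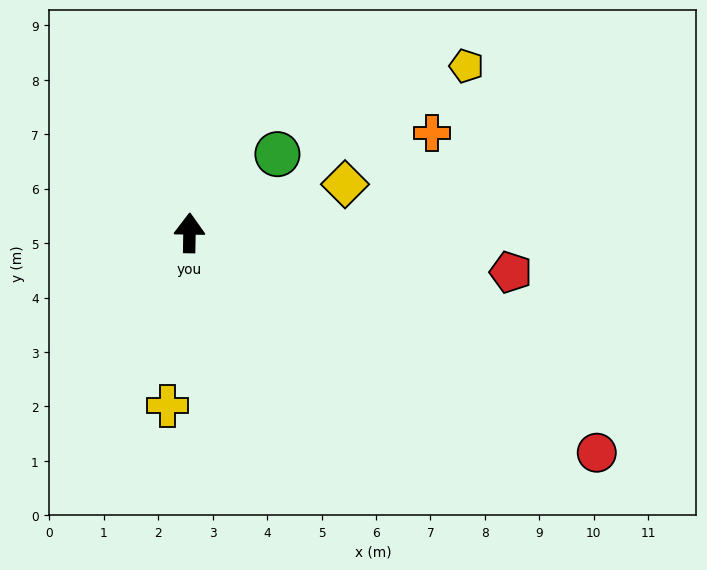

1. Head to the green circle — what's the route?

turn right 47°, forward 2.2 m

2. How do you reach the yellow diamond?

turn right 72°, forward 3.0 m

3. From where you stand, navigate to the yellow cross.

turn left 174°, forward 3.2 m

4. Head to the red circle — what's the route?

turn right 117°, forward 8.5 m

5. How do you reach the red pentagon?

turn right 96°, forward 5.9 m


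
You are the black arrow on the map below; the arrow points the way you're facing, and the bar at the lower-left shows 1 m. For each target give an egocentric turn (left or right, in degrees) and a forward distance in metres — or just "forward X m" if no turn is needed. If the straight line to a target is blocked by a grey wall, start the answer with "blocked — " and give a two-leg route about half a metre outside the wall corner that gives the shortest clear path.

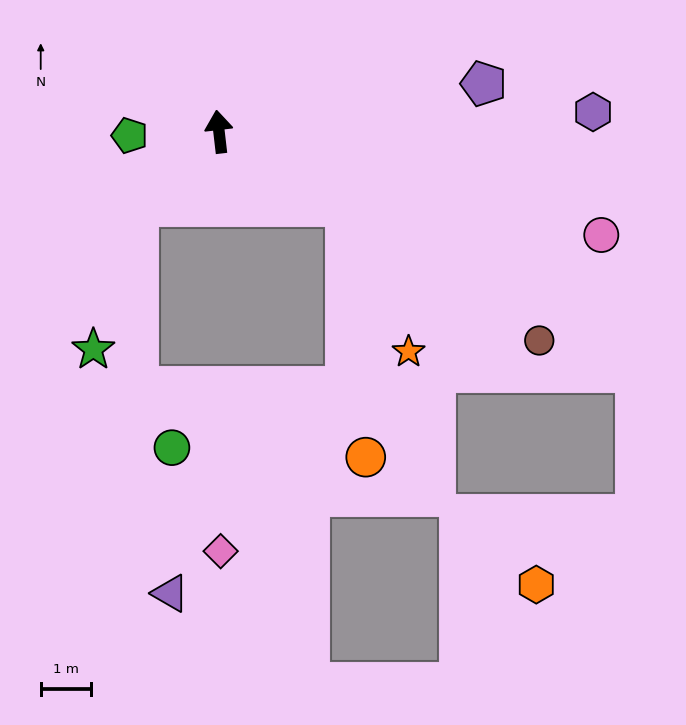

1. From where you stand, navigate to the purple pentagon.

turn right 86°, forward 5.4 m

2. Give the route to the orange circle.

blocked — turn right 127°, forward 3.0 m, then turn right 55°, forward 5.1 m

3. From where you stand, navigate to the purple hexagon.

turn right 94°, forward 7.5 m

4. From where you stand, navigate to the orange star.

blocked — turn right 127°, forward 3.0 m, then turn right 37°, forward 3.2 m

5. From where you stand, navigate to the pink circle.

turn right 112°, forward 7.9 m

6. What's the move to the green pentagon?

turn left 86°, forward 1.8 m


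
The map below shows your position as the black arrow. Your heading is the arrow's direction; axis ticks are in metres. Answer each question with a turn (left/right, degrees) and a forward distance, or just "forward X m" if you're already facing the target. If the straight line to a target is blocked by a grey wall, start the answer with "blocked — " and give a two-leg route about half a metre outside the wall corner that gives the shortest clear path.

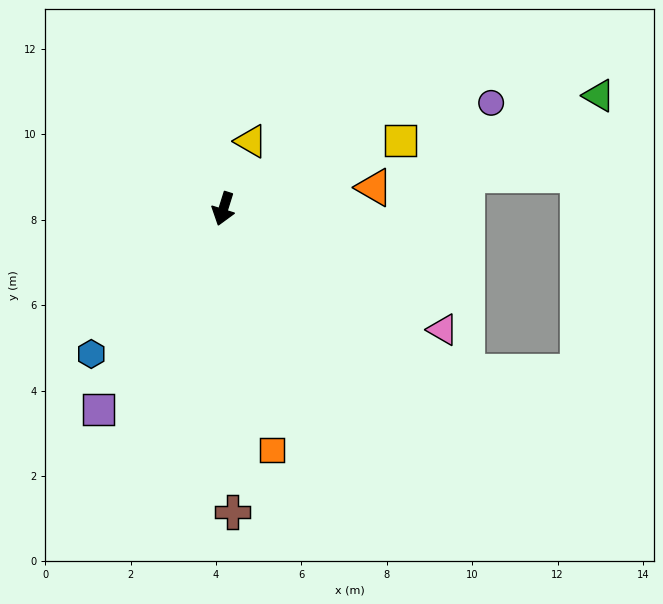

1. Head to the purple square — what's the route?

turn right 15°, forward 5.5 m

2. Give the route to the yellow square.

turn left 128°, forward 4.4 m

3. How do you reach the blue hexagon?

turn right 25°, forward 4.6 m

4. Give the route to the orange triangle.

turn left 115°, forward 3.6 m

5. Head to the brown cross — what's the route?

turn left 19°, forward 7.1 m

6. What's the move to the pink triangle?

turn left 79°, forward 5.9 m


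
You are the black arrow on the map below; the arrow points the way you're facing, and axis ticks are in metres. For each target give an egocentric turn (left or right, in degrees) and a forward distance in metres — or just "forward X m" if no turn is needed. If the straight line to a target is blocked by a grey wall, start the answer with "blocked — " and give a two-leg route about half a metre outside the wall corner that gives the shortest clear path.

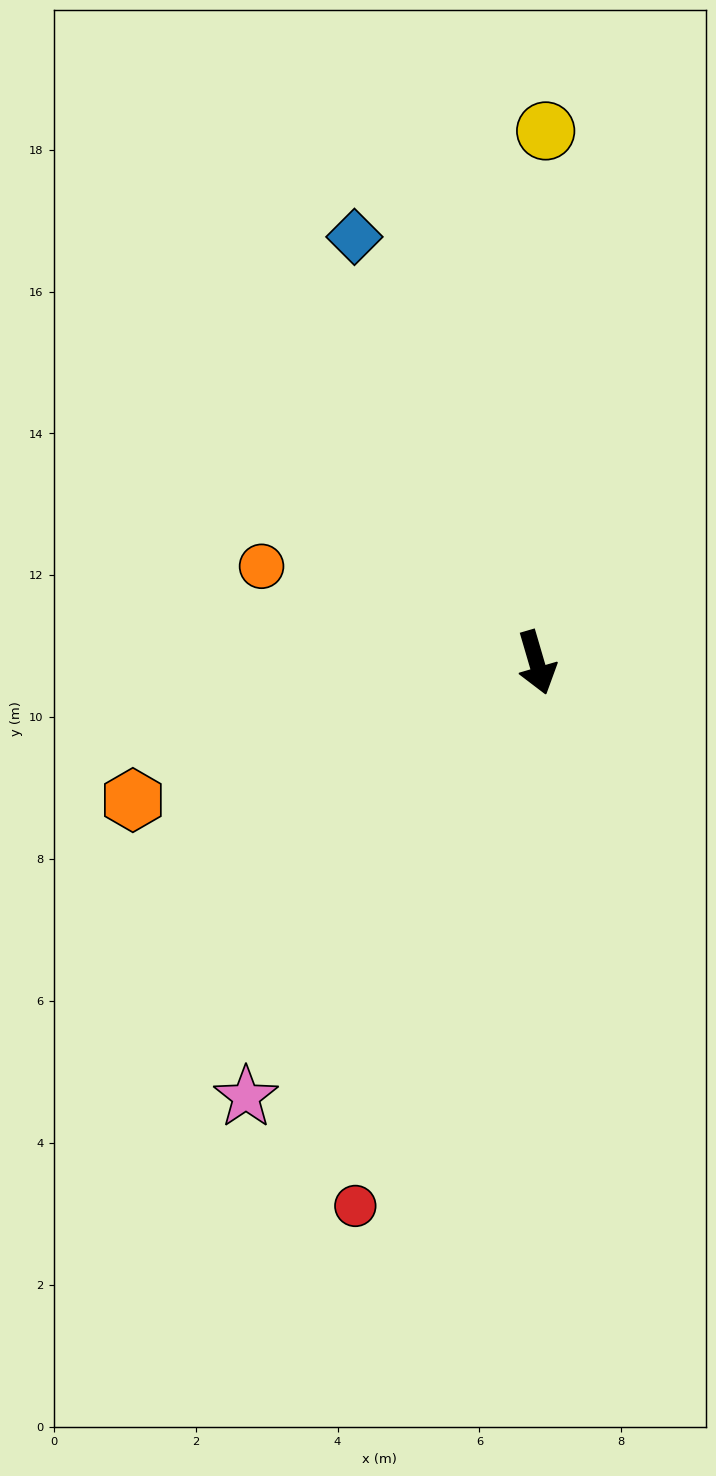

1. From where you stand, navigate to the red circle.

turn right 35°, forward 8.1 m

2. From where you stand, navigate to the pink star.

turn right 50°, forward 7.4 m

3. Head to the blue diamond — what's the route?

turn right 173°, forward 6.5 m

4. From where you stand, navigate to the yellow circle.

turn left 163°, forward 7.5 m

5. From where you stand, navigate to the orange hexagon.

turn right 87°, forward 6.0 m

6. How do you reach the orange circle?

turn right 126°, forward 4.1 m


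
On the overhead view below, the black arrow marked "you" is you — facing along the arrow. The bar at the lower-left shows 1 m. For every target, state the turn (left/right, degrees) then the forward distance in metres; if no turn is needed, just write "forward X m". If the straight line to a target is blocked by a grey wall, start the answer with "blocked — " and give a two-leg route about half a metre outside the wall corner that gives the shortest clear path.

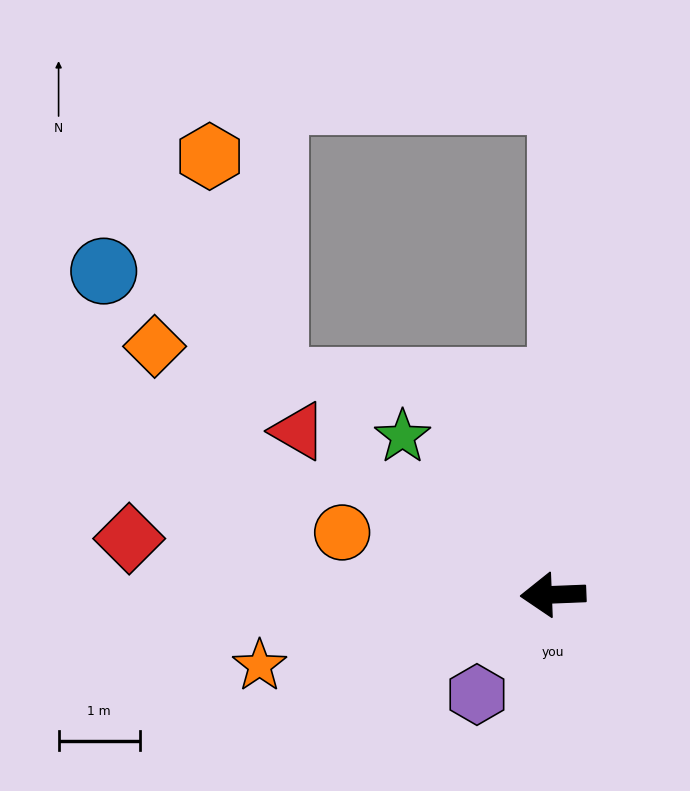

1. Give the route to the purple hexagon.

turn left 50°, forward 1.5 m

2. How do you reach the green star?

turn right 49°, forward 2.7 m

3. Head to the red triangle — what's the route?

turn right 35°, forward 3.7 m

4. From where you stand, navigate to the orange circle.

turn right 19°, forward 2.7 m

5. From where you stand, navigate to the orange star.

turn left 11°, forward 3.7 m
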